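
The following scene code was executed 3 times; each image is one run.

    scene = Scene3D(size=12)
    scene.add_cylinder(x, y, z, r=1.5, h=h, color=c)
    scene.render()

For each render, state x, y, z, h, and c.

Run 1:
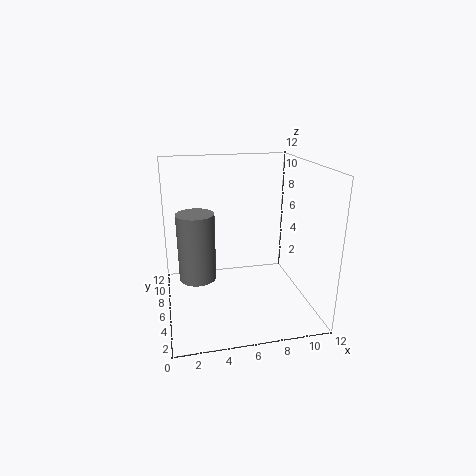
x = 2.5
y = 5.5
z = 3
h = 5.5
c = 'gray'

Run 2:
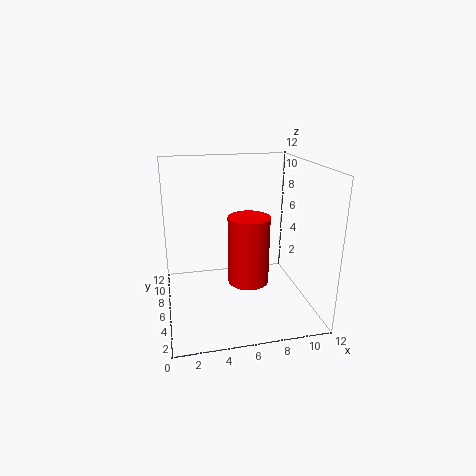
x = 6
y = 2.5
z = 4
h = 5
c = 'red'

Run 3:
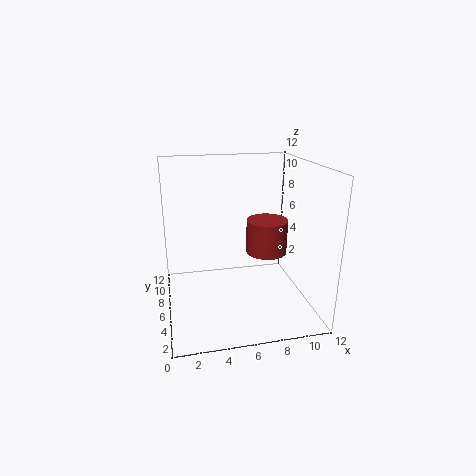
x = 7.5
y = 3
z = 6
h = 2.5
c = 'brown'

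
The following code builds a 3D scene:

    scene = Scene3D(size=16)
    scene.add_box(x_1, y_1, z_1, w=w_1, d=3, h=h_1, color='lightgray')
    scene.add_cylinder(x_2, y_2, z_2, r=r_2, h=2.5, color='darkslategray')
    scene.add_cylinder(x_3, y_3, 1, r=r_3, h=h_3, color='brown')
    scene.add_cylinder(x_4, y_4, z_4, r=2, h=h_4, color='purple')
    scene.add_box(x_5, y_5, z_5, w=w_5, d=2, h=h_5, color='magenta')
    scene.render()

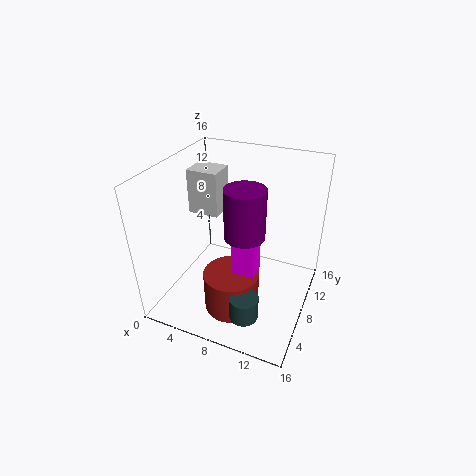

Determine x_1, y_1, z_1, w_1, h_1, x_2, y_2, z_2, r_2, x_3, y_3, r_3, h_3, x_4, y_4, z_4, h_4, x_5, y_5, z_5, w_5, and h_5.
x_1 = 2
y_1 = 8
z_1 = 10
w_1 = 3.5
h_1 = 5
x_2 = 11
y_2 = 2.5
z_2 = 2.5
r_2 = 1.5
x_3 = 8.5
y_3 = 5
r_3 = 3
h_3 = 4.5
x_4 = 10
y_4 = 5
z_4 = 10.5
h_4 = 5
x_5 = 8.5
y_5 = 5
z_5 = 4
w_5 = 2.5
h_5 = 7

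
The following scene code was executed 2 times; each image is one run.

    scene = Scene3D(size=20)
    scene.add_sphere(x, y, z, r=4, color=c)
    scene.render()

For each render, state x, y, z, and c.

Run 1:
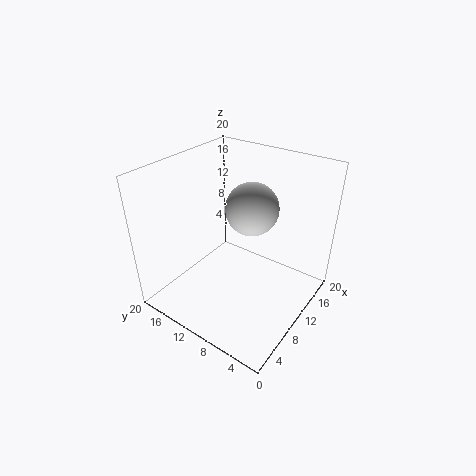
x = 15; y = 11; z = 12; c = 'lightgray'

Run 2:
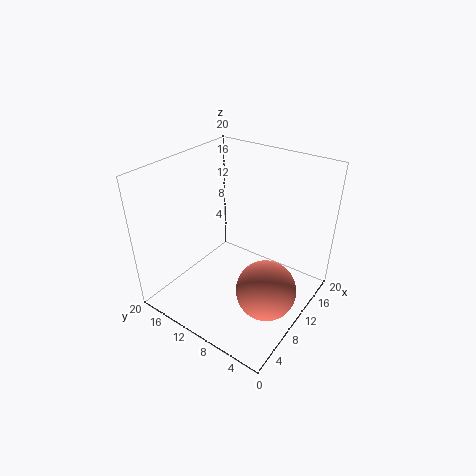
x = 8; y = 4; z = 5; c = 'salmon'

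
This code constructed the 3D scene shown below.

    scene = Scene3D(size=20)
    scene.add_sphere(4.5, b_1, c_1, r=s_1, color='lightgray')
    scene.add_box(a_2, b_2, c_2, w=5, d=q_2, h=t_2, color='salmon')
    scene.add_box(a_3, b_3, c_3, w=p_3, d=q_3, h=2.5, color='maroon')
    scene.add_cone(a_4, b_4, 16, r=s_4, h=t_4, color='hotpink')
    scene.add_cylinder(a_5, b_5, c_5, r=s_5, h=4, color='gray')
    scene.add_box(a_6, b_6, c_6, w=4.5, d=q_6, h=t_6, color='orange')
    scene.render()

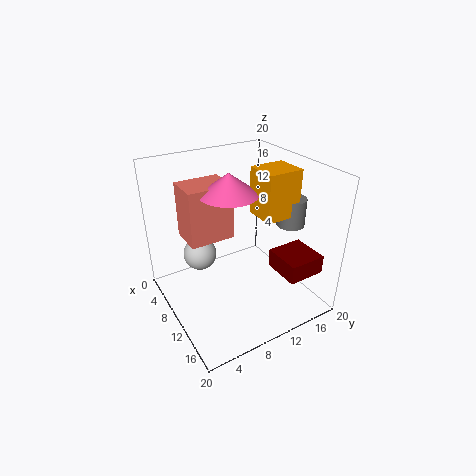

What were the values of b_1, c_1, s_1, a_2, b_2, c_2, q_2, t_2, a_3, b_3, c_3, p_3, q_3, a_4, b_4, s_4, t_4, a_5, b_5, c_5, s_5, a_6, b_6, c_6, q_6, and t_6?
b_1 = 6.5, c_1 = 5.5, s_1 = 2.5, a_2 = 3, b_2 = 4, c_2 = 9, q_2 = 6.5, t_2 = 8, a_3 = 14, b_3 = 12.5, c_3 = 7, p_3 = 5, q_3 = 5, a_4 = 8.5, b_4 = 9.5, s_4 = 4, t_4 = 3, a_5 = 12, b_5 = 17.5, c_5 = 11, s_5 = 2, a_6 = 9, b_6 = 12.5, c_6 = 13, q_6 = 5, t_6 = 6.5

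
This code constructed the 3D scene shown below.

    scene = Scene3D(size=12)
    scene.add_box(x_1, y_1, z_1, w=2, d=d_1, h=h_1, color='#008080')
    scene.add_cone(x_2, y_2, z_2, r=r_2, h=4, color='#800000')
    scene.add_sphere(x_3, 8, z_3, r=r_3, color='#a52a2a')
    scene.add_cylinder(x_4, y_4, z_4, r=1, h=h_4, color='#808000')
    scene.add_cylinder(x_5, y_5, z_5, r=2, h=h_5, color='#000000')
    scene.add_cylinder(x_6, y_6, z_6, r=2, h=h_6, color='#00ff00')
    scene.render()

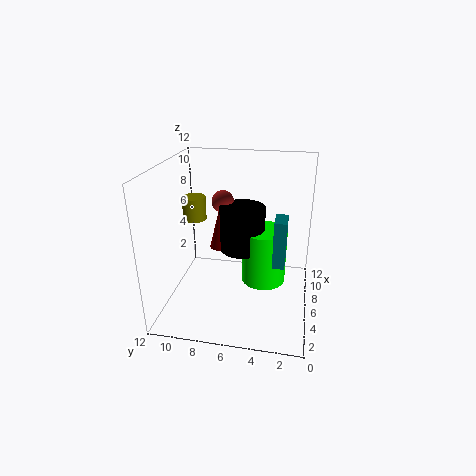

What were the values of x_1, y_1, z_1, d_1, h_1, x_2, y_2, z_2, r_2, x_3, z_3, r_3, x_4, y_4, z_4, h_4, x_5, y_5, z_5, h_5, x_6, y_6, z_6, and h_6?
x_1 = 5
y_1 = 2
z_1 = 4
d_1 = 1
h_1 = 4
x_2 = 8
y_2 = 8
z_2 = 4
r_2 = 1
x_3 = 9
z_3 = 8
r_3 = 1
x_4 = 7
y_4 = 10
z_4 = 7
h_4 = 2
x_5 = 8
y_5 = 6
z_5 = 4
h_5 = 4
x_6 = 8
y_6 = 4
z_6 = 1
h_6 = 5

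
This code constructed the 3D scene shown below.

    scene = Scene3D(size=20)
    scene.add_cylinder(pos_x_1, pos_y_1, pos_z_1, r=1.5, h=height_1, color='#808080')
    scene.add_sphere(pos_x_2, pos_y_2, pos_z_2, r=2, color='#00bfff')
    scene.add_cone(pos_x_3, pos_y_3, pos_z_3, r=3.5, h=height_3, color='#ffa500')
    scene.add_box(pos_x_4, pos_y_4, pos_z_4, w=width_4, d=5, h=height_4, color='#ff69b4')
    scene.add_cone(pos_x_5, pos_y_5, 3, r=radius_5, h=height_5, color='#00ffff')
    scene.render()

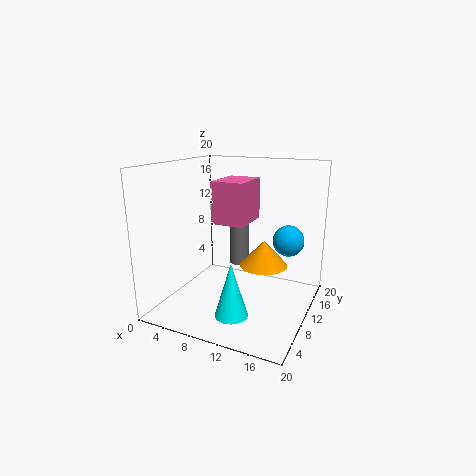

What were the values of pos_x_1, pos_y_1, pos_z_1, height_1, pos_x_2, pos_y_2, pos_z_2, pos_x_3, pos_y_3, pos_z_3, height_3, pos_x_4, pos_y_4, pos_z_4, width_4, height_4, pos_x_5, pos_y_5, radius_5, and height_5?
pos_x_1 = 8; pos_y_1 = 14.75; pos_z_1 = 4.25; height_1 = 7; pos_x_2 = 17.25; pos_y_2 = 9.75; pos_z_2 = 10.75; pos_x_3 = 12.75; pos_y_3 = 13; pos_z_3 = 5.25; height_3 = 3.75; pos_x_4 = 10.5; pos_y_4 = 2; pos_z_4 = 14.25; width_4 = 3.75; height_4 = 4.75; pos_x_5 = 12.75; pos_y_5 = 2.25; radius_5 = 2; height_5 = 6.75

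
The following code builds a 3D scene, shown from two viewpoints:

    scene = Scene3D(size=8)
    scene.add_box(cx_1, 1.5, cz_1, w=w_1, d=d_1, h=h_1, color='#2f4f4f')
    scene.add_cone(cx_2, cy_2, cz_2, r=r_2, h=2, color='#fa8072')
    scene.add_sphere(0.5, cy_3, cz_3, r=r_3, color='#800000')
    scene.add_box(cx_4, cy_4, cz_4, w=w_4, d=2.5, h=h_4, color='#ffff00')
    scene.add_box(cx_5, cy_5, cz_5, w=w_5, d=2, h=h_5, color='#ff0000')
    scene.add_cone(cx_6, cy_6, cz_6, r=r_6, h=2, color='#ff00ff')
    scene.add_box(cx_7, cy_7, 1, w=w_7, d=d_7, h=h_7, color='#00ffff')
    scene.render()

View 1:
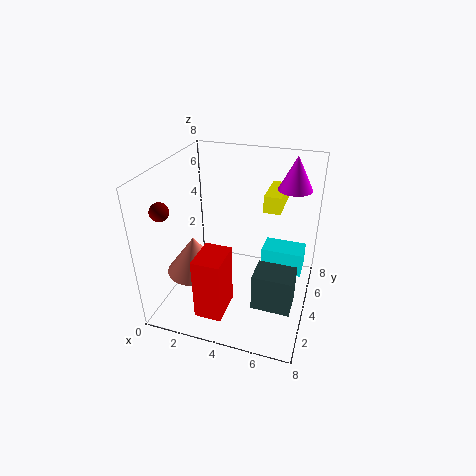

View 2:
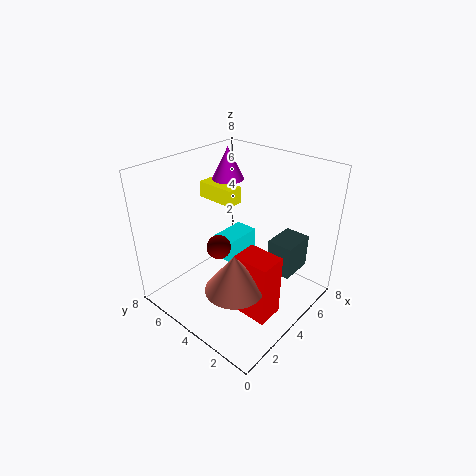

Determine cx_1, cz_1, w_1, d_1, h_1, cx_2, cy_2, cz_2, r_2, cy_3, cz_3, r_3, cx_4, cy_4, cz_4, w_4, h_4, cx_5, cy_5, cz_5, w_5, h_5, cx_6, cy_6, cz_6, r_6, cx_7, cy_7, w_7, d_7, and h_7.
cx_1 = 5.5, cz_1 = 1.5, w_1 = 2, d_1 = 1.5, h_1 = 2, cx_2 = 2, cy_2 = 2.5, cz_2 = 2.5, r_2 = 1.5, cy_3 = 2, cz_3 = 6, r_3 = 0.5, cx_4 = 5, cy_4 = 5.5, cz_4 = 5, w_4 = 1, h_4 = 1, cx_5 = 2.5, cy_5 = 1, cz_5 = 0.5, w_5 = 1.5, h_5 = 3.5, cx_6 = 6.5, cy_6 = 7, cz_6 = 6, r_6 = 1, cx_7 = 5, cy_7 = 5.5, w_7 = 2.5, d_7 = 1.5, h_7 = 1.5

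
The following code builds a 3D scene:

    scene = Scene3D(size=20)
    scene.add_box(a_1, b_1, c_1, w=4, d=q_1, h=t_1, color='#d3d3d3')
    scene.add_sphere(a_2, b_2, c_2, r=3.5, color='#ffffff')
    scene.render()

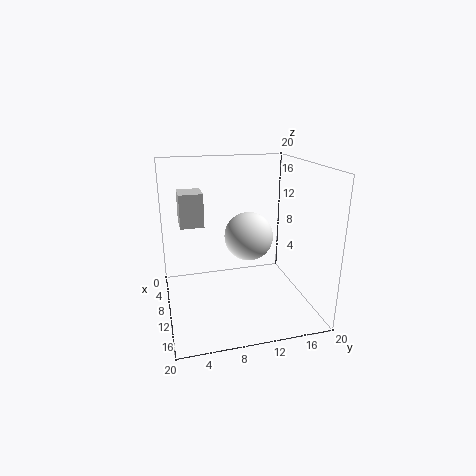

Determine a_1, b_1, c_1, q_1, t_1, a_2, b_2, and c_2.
a_1 = 2; b_1 = 2.5; c_1 = 10.5; q_1 = 3.5; t_1 = 5; a_2 = 8.5; b_2 = 12; c_2 = 9.5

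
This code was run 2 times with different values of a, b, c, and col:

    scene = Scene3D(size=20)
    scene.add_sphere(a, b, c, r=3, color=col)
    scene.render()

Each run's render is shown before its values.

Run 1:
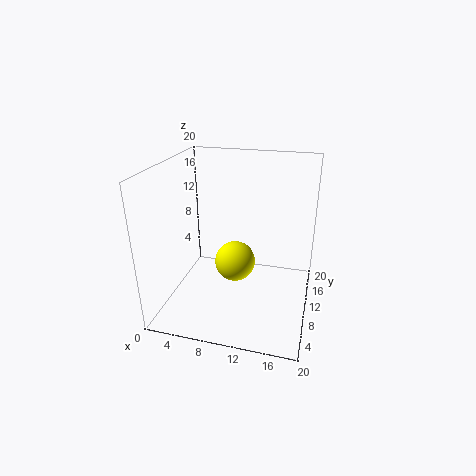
a = 9
b = 12
c = 5
col = 'yellow'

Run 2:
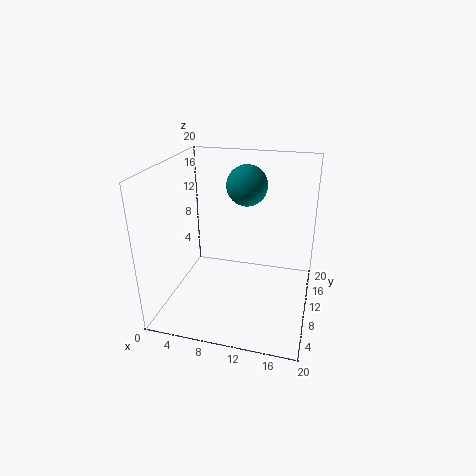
a = 10
b = 15
c = 16
col = 'teal'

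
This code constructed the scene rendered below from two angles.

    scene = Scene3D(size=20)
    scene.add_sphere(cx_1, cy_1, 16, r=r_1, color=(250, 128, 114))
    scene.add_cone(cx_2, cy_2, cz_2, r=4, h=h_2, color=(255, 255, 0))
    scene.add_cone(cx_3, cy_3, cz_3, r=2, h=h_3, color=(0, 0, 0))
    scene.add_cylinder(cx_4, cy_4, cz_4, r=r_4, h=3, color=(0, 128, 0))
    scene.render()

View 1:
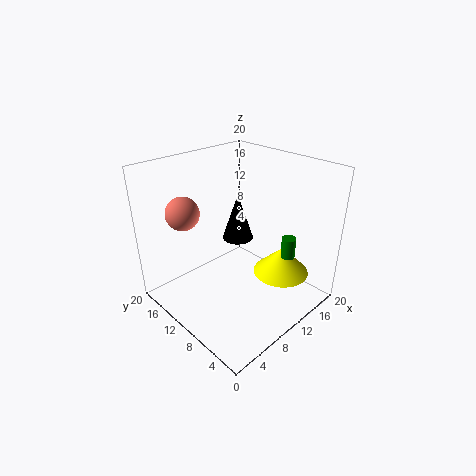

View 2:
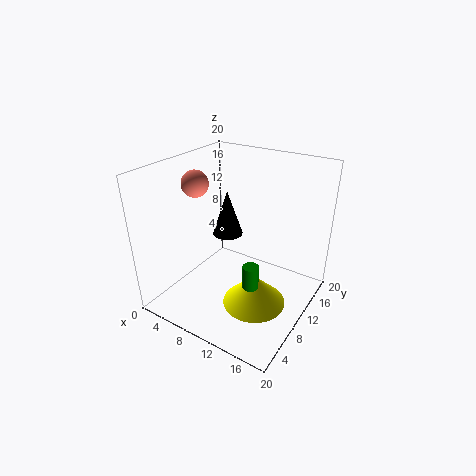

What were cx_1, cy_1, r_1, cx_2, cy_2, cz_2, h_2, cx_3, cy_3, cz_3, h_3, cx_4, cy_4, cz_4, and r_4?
cx_1 = 2; cy_1 = 11; r_1 = 2; cx_2 = 15; cy_2 = 6; cz_2 = 4; h_2 = 4; cx_3 = 9; cy_3 = 9; cz_3 = 11; h_3 = 6; cx_4 = 15; cy_4 = 5; cz_4 = 7; r_4 = 1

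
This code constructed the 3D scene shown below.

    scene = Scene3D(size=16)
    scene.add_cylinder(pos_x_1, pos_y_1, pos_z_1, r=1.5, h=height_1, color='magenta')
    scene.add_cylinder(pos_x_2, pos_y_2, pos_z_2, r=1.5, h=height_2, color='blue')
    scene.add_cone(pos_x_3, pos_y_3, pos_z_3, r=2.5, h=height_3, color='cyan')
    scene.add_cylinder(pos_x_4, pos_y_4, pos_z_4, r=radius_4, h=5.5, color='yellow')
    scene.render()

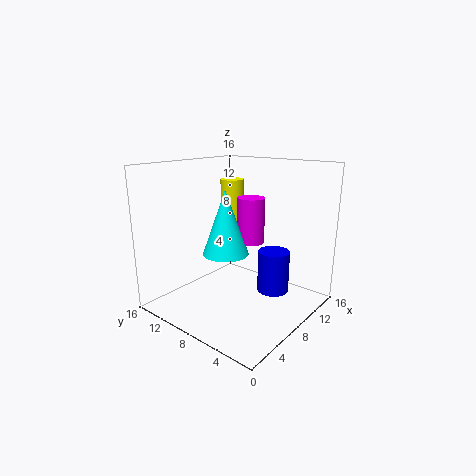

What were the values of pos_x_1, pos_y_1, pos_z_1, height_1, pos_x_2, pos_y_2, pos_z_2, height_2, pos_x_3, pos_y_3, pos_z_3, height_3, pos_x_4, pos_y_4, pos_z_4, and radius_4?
pos_x_1 = 9, pos_y_1 = 7, pos_z_1 = 7.5, height_1 = 5, pos_x_2 = 6, pos_y_2 = 2, pos_z_2 = 4.5, height_2 = 4, pos_x_3 = 6.5, pos_y_3 = 8.5, pos_z_3 = 6.5, height_3 = 7, pos_x_4 = 13, pos_y_4 = 13, pos_z_4 = 8, radius_4 = 1.5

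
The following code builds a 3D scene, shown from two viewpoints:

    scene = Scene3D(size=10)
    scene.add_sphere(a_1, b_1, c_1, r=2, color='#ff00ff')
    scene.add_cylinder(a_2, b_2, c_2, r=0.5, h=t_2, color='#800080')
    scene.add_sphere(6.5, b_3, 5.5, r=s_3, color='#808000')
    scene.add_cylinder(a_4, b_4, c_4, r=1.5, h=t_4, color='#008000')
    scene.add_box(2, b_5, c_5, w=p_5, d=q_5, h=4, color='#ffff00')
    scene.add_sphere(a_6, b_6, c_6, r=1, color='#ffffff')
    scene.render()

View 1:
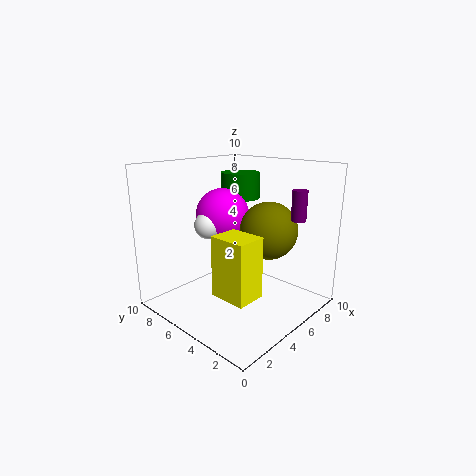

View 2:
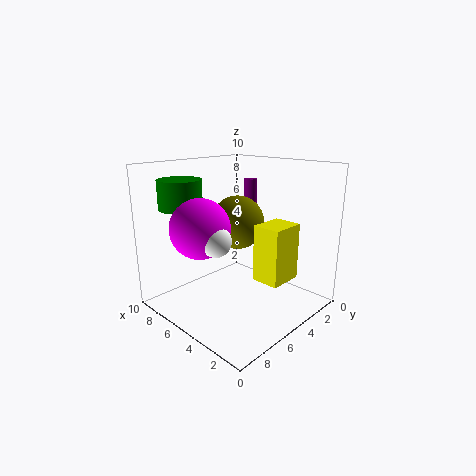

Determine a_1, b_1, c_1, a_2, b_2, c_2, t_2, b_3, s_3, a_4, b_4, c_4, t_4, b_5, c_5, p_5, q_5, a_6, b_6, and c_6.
a_1 = 6, b_1 = 7.5, c_1 = 6, a_2 = 7, b_2 = 1.5, c_2 = 6.5, t_2 = 2, b_3 = 3.5, s_3 = 2, a_4 = 8, b_4 = 7.5, c_4 = 7, t_4 = 2, b_5 = 2, c_5 = 2, p_5 = 2, q_5 = 2.5, a_6 = 4.5, b_6 = 7.5, c_6 = 5.5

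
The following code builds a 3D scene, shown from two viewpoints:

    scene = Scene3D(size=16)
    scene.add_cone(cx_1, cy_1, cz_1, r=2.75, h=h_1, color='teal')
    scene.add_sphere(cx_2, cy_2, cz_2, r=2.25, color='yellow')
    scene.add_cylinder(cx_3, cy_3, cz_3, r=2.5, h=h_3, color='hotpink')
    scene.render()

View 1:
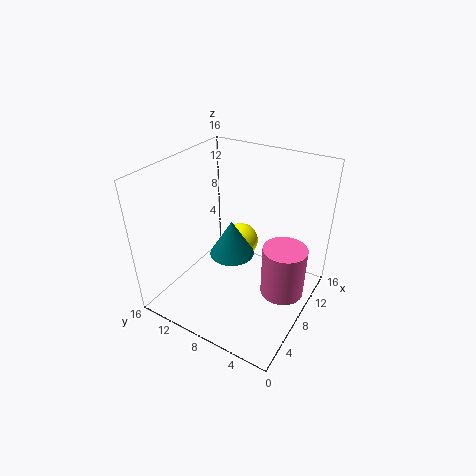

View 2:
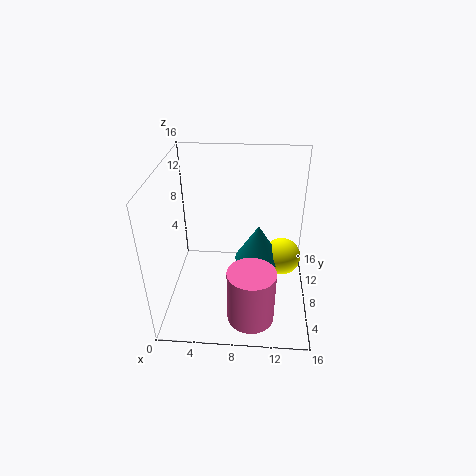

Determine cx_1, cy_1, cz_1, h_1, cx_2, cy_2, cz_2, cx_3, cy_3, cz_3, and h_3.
cx_1 = 10.25, cy_1 = 10.25, cz_1 = 3.75, h_1 = 4.5, cx_2 = 13.25, cy_2 = 10.75, cz_2 = 3.75, cx_3 = 9.75, cy_3 = 3, cz_3 = 1.25, h_3 = 6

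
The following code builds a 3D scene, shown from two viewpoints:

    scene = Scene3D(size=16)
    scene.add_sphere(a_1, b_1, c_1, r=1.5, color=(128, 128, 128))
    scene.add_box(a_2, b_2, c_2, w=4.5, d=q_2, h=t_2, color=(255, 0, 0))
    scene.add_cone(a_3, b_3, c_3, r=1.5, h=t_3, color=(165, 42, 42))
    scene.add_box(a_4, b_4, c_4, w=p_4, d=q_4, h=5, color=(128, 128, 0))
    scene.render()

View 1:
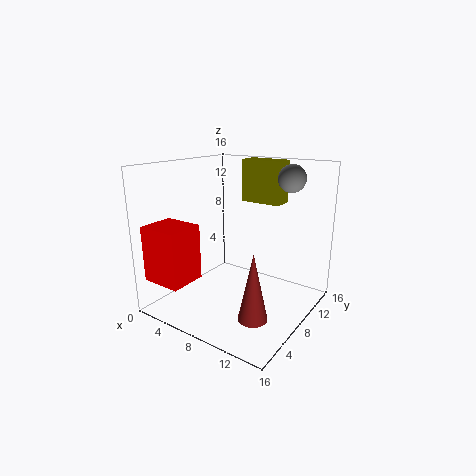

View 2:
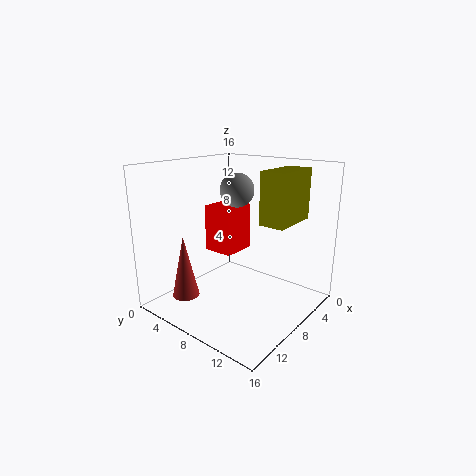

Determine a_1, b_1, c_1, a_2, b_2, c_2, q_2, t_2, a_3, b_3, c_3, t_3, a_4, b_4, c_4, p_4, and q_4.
a_1 = 12.5; b_1 = 11.5; c_1 = 14.5; a_2 = 1; b_2 = 0.5; c_2 = 4; q_2 = 4; t_2 = 6; a_3 = 12.5; b_3 = 4; c_3 = 1.5; t_3 = 7; a_4 = 5.5; b_4 = 12.5; c_4 = 11; p_4 = 5; q_4 = 2.5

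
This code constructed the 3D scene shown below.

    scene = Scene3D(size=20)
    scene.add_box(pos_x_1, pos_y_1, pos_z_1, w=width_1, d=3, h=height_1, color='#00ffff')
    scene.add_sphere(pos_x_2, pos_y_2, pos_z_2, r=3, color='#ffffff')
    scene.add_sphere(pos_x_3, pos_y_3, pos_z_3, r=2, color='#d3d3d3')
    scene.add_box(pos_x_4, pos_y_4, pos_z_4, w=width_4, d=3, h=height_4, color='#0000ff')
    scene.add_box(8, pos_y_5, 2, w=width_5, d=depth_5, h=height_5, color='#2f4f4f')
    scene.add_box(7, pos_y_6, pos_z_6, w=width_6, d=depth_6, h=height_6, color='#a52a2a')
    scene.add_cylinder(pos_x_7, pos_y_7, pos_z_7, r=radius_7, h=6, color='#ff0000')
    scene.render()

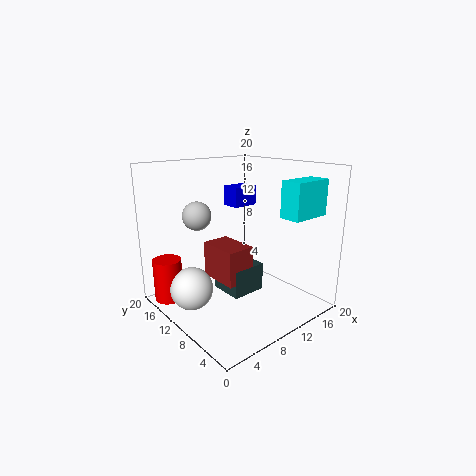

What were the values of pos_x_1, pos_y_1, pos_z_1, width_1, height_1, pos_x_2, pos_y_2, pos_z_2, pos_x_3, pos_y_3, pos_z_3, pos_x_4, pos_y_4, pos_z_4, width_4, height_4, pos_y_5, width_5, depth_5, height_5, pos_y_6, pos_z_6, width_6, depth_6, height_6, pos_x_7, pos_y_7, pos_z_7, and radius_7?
pos_x_1 = 14
pos_y_1 = 3
pos_z_1 = 13
width_1 = 6
height_1 = 5
pos_x_2 = 4
pos_y_2 = 13
pos_z_2 = 3
pos_x_3 = 6
pos_y_3 = 14
pos_z_3 = 13
pos_x_4 = 13
pos_y_4 = 14
pos_z_4 = 13
width_4 = 4
height_4 = 3
pos_y_5 = 8
width_5 = 5
depth_5 = 5
height_5 = 4
pos_y_6 = 8
pos_z_6 = 4
width_6 = 4
depth_6 = 6
height_6 = 5
pos_x_7 = 2
pos_y_7 = 16
pos_z_7 = 1
radius_7 = 2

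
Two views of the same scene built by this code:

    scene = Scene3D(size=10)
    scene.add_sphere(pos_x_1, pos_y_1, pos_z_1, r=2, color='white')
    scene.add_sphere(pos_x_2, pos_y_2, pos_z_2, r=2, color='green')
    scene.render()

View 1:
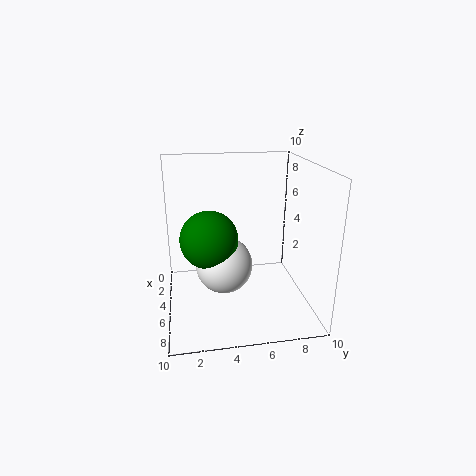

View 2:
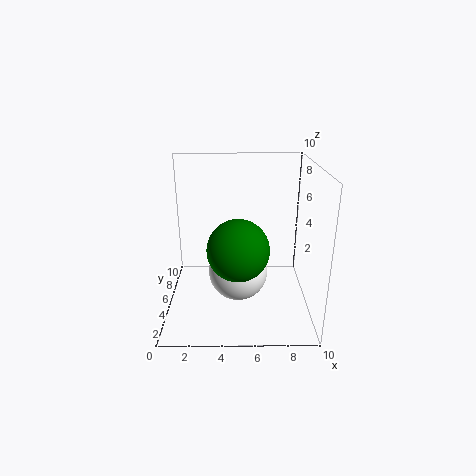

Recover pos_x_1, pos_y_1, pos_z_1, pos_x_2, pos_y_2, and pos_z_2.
pos_x_1 = 5
pos_y_1 = 4
pos_z_1 = 3
pos_x_2 = 5
pos_y_2 = 3
pos_z_2 = 5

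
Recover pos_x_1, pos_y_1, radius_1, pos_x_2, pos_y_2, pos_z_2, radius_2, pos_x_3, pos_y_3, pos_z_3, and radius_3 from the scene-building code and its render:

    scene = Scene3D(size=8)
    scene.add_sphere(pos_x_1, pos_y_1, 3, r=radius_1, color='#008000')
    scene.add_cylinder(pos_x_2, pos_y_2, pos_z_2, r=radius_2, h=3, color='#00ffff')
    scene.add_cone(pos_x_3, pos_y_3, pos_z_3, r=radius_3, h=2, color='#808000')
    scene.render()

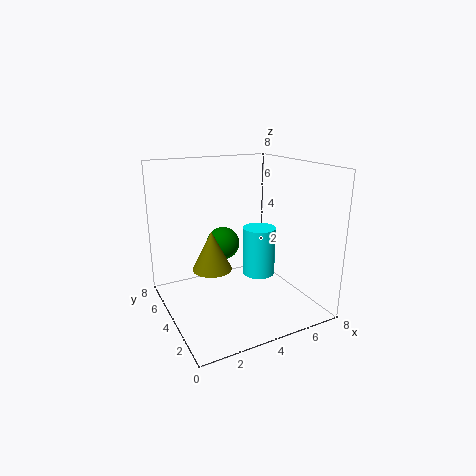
pos_x_1 = 4, pos_y_1 = 6, radius_1 = 1, pos_x_2 = 6, pos_y_2 = 5, pos_z_2 = 1, radius_2 = 1, pos_x_3 = 2, pos_y_3 = 3, pos_z_3 = 3, radius_3 = 1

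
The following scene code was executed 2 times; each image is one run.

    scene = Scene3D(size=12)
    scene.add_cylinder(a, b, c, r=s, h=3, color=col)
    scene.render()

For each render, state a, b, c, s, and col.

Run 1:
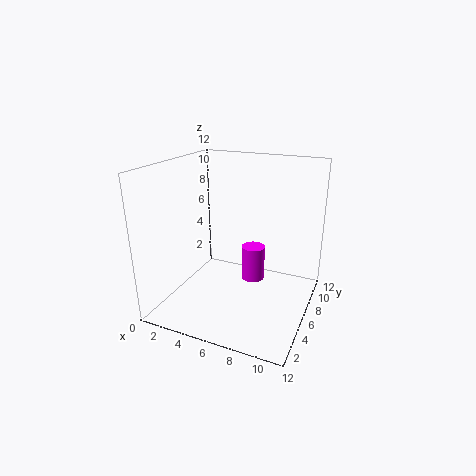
a = 7, b = 7, c = 2, s = 1, col = 'magenta'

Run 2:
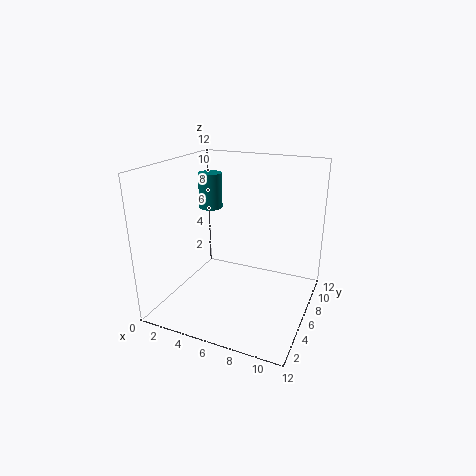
a = 3, b = 7, c = 8, s = 1, col = 'teal'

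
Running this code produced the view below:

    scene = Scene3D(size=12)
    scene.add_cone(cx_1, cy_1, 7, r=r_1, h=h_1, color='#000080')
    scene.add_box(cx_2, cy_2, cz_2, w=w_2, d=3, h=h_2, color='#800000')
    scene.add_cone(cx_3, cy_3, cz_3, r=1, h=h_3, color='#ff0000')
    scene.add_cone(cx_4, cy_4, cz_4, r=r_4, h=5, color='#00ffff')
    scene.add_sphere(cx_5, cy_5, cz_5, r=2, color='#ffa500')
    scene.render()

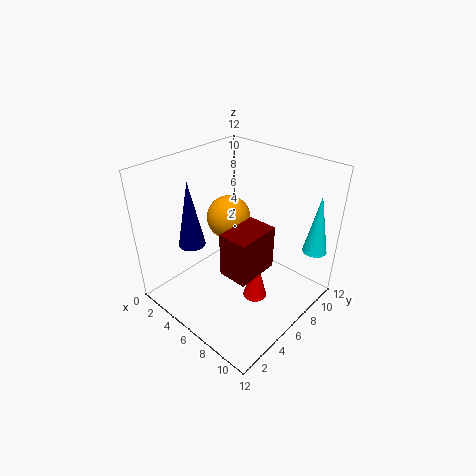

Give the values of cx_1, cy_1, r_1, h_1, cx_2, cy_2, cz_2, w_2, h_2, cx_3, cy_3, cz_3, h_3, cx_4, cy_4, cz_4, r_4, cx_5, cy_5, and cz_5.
cx_1 = 5
cy_1 = 2
r_1 = 1
h_1 = 5
cx_2 = 9
cy_2 = 1
cz_2 = 7
w_2 = 2
h_2 = 3
cx_3 = 8
cy_3 = 6
cz_3 = 1
h_3 = 4
cx_4 = 11
cy_4 = 10
cz_4 = 5
r_4 = 1
cx_5 = 3
cy_5 = 8
cz_5 = 6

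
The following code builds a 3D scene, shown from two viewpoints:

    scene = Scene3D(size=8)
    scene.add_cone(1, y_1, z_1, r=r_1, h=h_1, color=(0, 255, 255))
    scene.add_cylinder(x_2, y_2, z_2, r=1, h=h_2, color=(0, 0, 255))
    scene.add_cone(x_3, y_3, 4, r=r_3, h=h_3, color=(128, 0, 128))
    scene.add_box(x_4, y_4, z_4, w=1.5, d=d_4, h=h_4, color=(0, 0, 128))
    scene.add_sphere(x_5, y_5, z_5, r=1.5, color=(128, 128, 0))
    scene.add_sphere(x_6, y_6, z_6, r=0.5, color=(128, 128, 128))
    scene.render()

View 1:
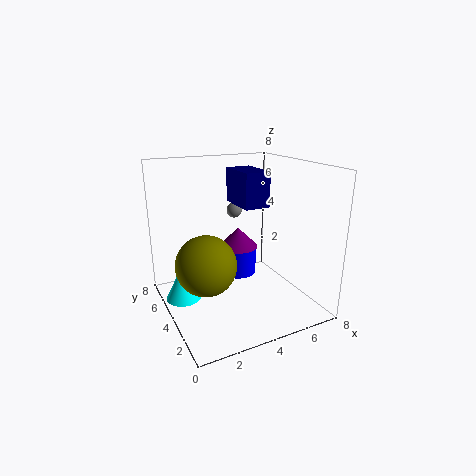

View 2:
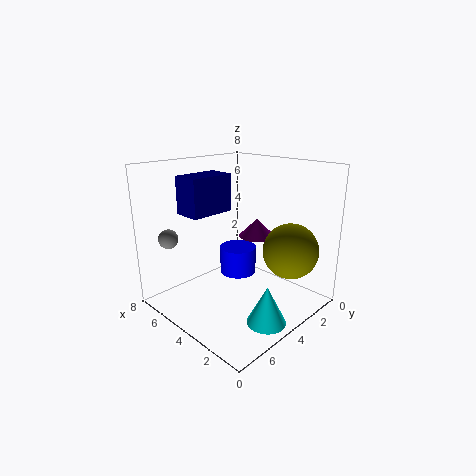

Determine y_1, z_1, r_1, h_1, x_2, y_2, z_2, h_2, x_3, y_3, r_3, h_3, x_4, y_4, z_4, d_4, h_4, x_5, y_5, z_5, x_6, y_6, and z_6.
y_1 = 5, z_1 = 0.5, r_1 = 1, h_1 = 2, x_2 = 4, y_2 = 4, z_2 = 2, h_2 = 1.5, x_3 = 3.5, y_3 = 3, r_3 = 1, h_3 = 1, x_4 = 4.5, y_4 = 4, z_4 = 5.5, d_4 = 2.5, h_4 = 2, x_5 = 1.5, y_5 = 2.5, z_5 = 3.5, x_6 = 5.5, y_6 = 7.5, z_6 = 4.5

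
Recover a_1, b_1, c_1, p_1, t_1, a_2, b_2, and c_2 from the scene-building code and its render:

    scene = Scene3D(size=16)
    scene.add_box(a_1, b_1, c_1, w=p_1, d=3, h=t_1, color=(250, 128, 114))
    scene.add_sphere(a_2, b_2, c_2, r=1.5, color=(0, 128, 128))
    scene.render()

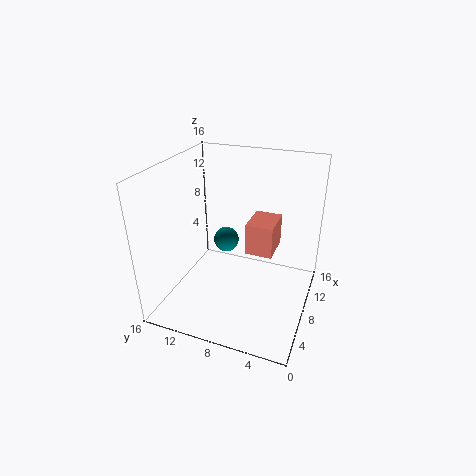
a_1 = 7.5, b_1 = 4, c_1 = 6.5, p_1 = 4, t_1 = 3.5, a_2 = 10.5, b_2 = 10.5, c_2 = 6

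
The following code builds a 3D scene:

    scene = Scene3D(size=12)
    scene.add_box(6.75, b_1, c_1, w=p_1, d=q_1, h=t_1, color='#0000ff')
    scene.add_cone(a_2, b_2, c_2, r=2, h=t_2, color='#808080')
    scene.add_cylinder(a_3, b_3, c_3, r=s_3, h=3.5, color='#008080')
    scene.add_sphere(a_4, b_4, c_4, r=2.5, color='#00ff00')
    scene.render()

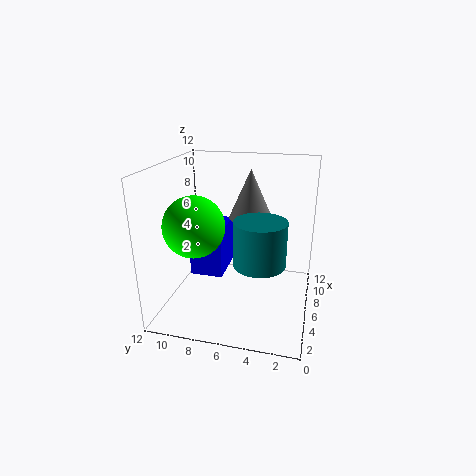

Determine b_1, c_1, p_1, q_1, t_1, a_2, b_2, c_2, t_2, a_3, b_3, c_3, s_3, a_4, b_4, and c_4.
b_1 = 7.75, c_1 = 1.5, p_1 = 4, q_1 = 3, t_1 = 4.5, a_2 = 9.75, b_2 = 5.75, c_2 = 6.5, t_2 = 4.5, a_3 = 3.75, b_3 = 3.75, c_3 = 5, s_3 = 2, a_4 = 4.5, b_4 = 9.25, c_4 = 7.25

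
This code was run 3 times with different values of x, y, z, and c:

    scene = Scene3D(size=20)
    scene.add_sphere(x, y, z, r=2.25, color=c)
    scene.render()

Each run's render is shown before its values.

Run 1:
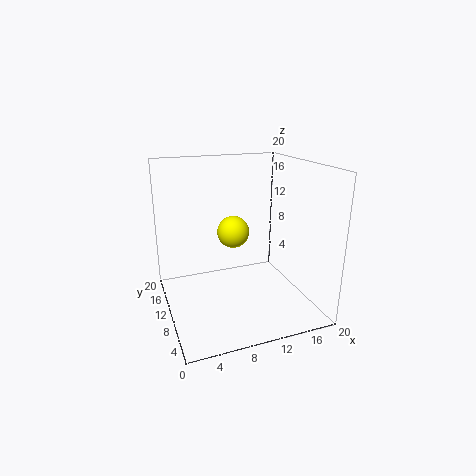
x = 9.75, y = 11.25, z = 10.5, c = 'yellow'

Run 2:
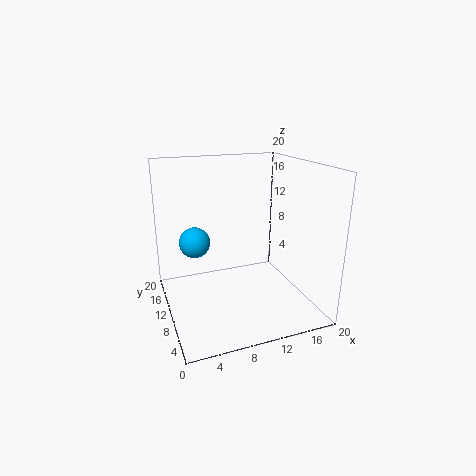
x = 4.75, y = 14, z = 8.5, c = 'deepskyblue'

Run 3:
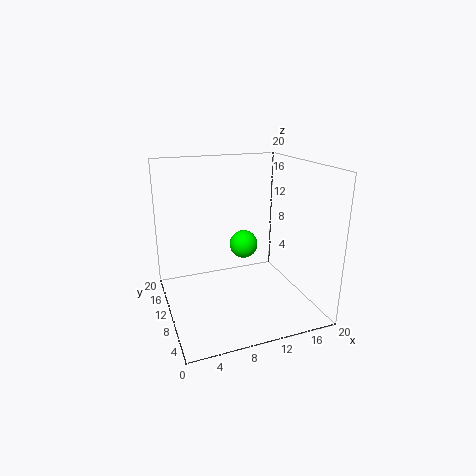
x = 13.25, y = 16, z = 6.25, c = 'lime'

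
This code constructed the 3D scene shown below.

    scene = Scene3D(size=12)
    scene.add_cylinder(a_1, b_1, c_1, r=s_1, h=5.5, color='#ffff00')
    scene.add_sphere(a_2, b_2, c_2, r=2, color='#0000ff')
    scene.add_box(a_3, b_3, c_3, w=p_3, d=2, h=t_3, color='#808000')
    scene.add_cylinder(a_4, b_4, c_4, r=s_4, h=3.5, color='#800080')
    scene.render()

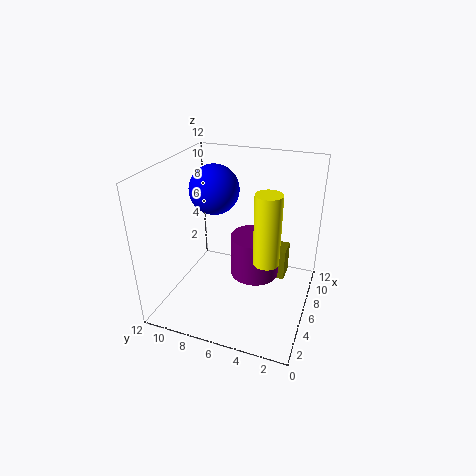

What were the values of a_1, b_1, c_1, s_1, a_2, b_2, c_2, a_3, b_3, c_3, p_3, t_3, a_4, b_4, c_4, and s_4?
a_1 = 4, b_1 = 3, c_1 = 5.5, s_1 = 1, a_2 = 6, b_2 = 8, c_2 = 10, a_3 = 9, b_3 = 2.5, c_3 = 0.5, p_3 = 2, t_3 = 3, a_4 = 6, b_4 = 4.5, c_4 = 3, s_4 = 2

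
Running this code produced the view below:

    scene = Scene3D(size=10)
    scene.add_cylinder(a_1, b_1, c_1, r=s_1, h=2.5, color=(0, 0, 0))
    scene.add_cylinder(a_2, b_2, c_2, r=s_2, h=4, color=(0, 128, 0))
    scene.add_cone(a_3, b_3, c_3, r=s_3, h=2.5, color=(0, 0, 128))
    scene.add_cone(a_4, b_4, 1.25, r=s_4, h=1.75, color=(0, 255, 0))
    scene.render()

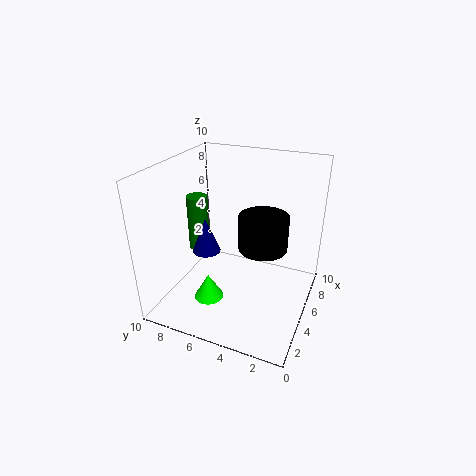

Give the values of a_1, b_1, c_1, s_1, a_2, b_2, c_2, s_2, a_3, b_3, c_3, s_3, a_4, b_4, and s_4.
a_1 = 6
b_1 = 3.5
c_1 = 4
s_1 = 1.75
a_2 = 5.25
b_2 = 8.25
c_2 = 3.5
s_2 = 0.75
a_3 = 4.5
b_3 = 7.25
c_3 = 3.75
s_3 = 1
a_4 = 2.75
b_4 = 6.25
s_4 = 1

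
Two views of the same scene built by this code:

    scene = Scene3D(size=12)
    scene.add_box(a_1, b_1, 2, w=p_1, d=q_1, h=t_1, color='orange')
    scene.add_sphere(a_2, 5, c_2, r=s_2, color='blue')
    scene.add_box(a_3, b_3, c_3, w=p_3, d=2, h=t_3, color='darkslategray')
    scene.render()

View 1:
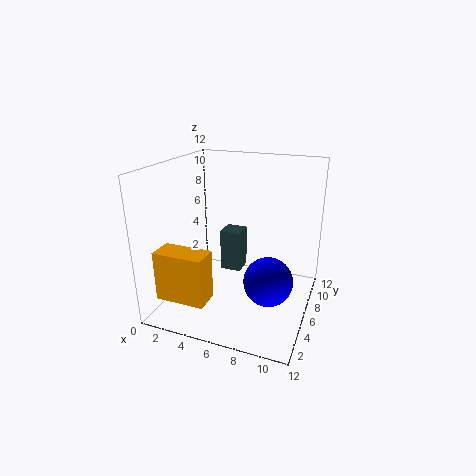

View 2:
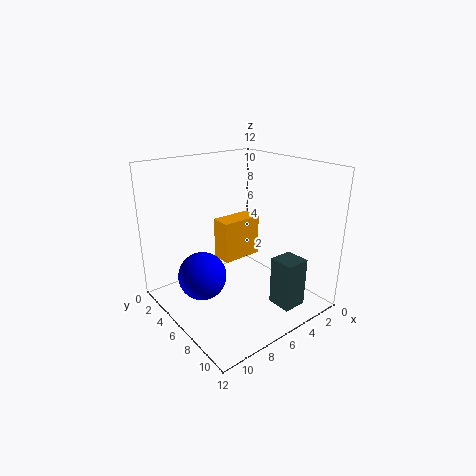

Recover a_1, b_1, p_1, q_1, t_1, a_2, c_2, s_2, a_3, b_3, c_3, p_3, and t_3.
a_1 = 1
b_1 = 1
p_1 = 4
q_1 = 2
t_1 = 4
a_2 = 9
c_2 = 3
s_2 = 2
a_3 = 3
b_3 = 9
c_3 = 1
p_3 = 2
t_3 = 4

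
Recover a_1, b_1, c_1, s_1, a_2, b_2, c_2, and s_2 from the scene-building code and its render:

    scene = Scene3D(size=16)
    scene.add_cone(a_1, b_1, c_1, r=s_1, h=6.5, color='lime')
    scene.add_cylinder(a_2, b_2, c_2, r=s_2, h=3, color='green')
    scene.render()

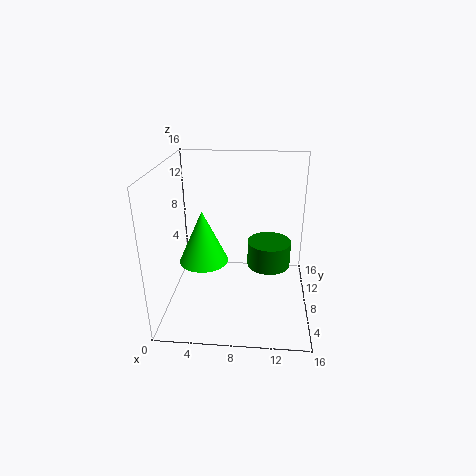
a_1 = 3.5, b_1 = 10.5, c_1 = 3.5, s_1 = 3, a_2 = 11.5, b_2 = 9.5, c_2 = 4, s_2 = 2.5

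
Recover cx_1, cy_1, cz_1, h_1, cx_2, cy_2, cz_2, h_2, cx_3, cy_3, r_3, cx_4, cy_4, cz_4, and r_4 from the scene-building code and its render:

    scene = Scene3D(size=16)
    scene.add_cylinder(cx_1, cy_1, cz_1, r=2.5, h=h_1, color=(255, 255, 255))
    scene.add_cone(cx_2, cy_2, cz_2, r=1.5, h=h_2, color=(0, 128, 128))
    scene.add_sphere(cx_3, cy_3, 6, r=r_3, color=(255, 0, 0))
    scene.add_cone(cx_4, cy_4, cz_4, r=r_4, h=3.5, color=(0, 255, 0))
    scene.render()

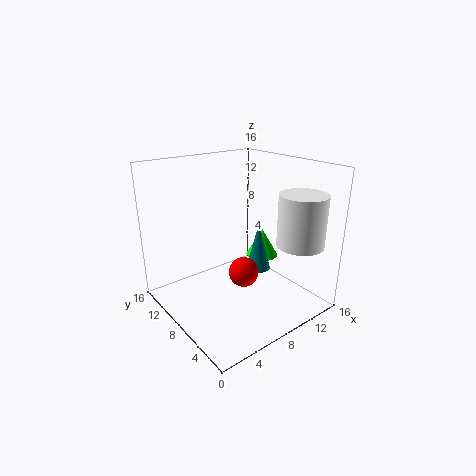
cx_1 = 12
cy_1 = 2.5
cz_1 = 8
h_1 = 5.5
cx_2 = 12
cy_2 = 9
cz_2 = 2.5
h_2 = 6
cx_3 = 6
cy_3 = 4.5
r_3 = 1.5
cx_4 = 13.5
cy_4 = 10
cz_4 = 3.5
r_4 = 2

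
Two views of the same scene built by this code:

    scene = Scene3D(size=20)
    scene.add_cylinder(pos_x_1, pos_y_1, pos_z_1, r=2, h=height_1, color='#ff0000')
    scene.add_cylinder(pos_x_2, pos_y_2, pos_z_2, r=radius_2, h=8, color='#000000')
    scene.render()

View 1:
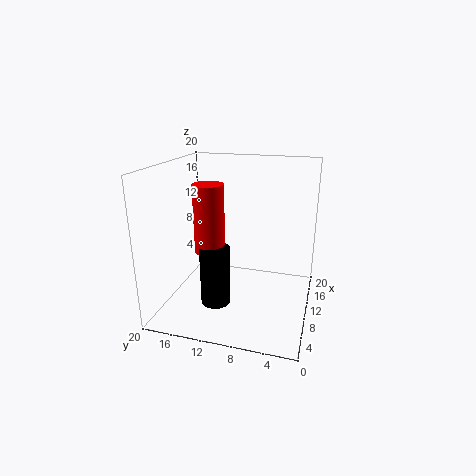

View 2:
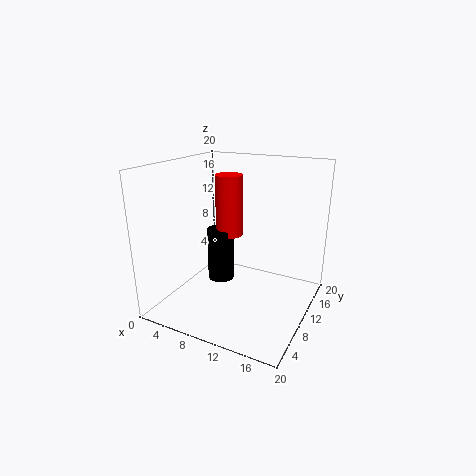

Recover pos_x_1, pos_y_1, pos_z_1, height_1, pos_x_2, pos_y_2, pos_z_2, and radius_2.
pos_x_1 = 7; pos_y_1 = 13; pos_z_1 = 9; height_1 = 9; pos_x_2 = 6; pos_y_2 = 12; pos_z_2 = 2; radius_2 = 2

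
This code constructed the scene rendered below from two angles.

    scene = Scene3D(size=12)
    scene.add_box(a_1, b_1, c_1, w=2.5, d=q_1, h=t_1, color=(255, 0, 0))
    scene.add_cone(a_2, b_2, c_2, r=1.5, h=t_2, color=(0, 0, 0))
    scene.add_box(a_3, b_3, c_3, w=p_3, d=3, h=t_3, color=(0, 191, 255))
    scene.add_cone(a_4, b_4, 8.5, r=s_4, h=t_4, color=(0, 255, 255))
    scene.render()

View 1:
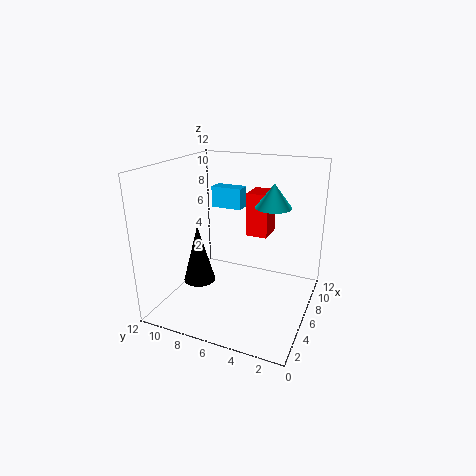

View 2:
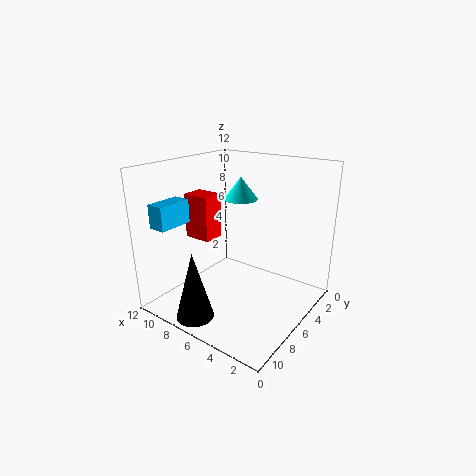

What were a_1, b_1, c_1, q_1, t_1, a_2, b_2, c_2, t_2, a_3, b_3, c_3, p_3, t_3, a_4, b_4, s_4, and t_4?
a_1 = 9
b_1 = 4.5
c_1 = 5
q_1 = 2
t_1 = 4
a_2 = 7
b_2 = 10.5
c_2 = 0.5
t_2 = 5.5
a_3 = 10
b_3 = 7.5
c_3 = 7
p_3 = 1.5
t_3 = 2
a_4 = 7.5
b_4 = 3.5
s_4 = 1.5
t_4 = 2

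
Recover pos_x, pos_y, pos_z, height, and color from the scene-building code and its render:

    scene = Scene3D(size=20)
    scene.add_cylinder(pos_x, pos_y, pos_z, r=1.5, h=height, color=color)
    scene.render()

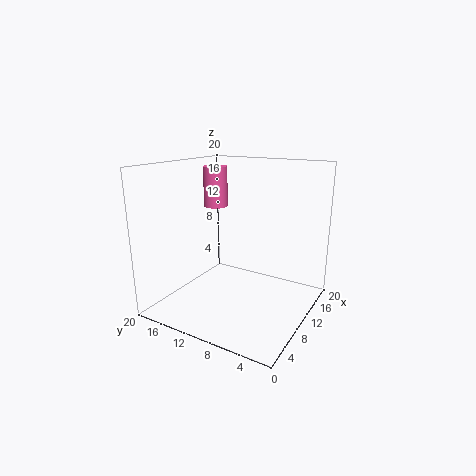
pos_x = 7
pos_y = 11.5
pos_z = 15
height = 5
color = 'hotpink'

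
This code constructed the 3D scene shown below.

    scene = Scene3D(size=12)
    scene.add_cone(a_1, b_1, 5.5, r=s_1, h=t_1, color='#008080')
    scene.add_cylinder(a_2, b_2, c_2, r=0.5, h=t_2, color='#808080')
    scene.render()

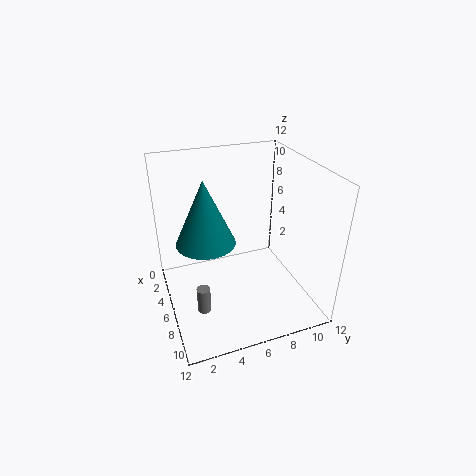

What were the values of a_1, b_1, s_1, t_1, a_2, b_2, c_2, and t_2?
a_1 = 5
b_1 = 3.5
s_1 = 2.5
t_1 = 5.5
a_2 = 9.5
b_2 = 2
c_2 = 2.5
t_2 = 2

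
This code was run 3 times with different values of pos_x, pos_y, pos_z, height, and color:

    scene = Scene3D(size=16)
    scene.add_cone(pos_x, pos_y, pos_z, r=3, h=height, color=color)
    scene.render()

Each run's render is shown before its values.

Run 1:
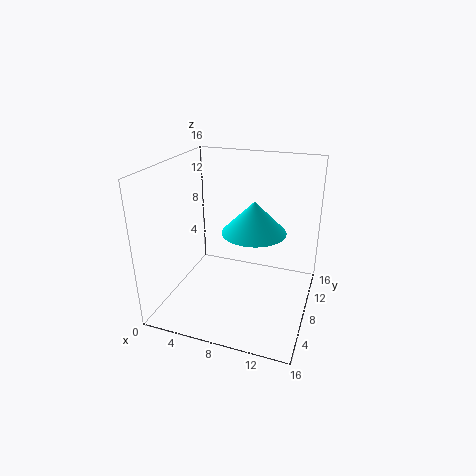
pos_x = 11; pos_y = 4; pos_z = 11; height = 3; color = 'cyan'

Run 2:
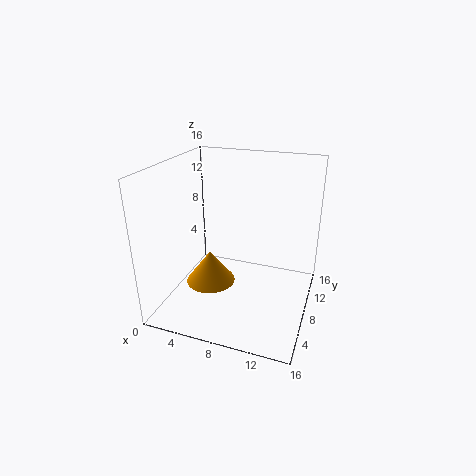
pos_x = 4; pos_y = 9; pos_z = 1; height = 4; color = 'orange'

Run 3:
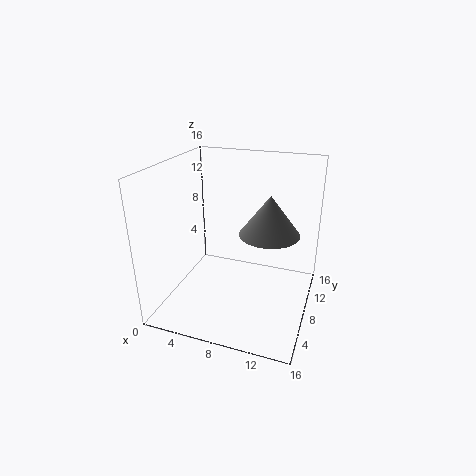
pos_x = 12; pos_y = 6; pos_z = 10; height = 4; color = 'gray'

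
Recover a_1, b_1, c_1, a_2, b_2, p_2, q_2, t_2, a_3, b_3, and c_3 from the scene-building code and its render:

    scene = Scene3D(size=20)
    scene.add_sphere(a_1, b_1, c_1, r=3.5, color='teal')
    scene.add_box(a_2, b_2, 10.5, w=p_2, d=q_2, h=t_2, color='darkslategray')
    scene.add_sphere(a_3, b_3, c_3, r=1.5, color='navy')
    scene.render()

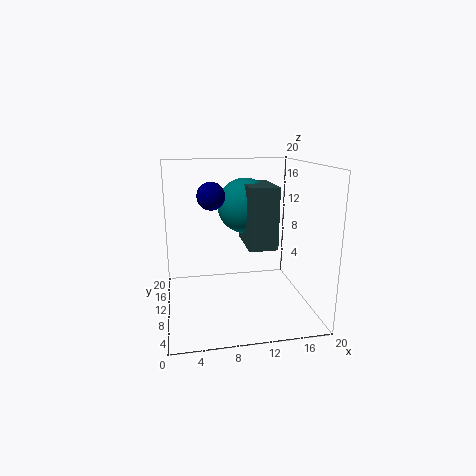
a_1 = 10.5
b_1 = 8
c_1 = 15
a_2 = 10
b_2 = 3
p_2 = 3.5
q_2 = 6
t_2 = 7.5
a_3 = 5.5
b_3 = 2
c_3 = 17.5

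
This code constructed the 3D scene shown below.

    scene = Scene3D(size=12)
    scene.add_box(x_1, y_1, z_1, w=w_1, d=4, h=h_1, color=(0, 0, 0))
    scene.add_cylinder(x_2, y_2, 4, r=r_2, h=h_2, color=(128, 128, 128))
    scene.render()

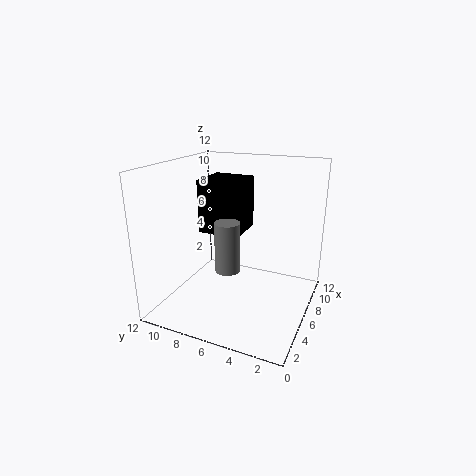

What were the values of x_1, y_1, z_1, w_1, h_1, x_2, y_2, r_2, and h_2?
x_1 = 8, y_1 = 7, z_1 = 5, w_1 = 4, h_1 = 5, x_2 = 4, y_2 = 6, r_2 = 1, h_2 = 4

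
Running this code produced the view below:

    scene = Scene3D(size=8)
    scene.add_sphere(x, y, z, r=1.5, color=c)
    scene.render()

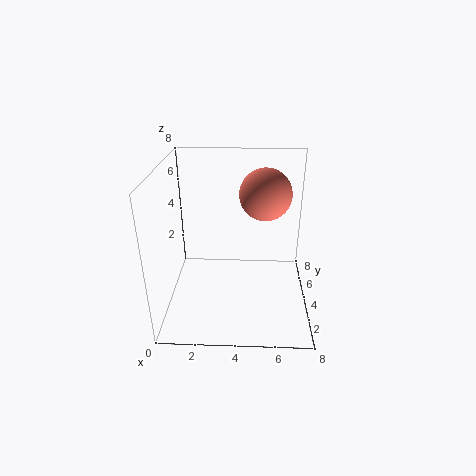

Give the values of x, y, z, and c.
x = 5.5
y = 5.5
z = 6
c = 'salmon'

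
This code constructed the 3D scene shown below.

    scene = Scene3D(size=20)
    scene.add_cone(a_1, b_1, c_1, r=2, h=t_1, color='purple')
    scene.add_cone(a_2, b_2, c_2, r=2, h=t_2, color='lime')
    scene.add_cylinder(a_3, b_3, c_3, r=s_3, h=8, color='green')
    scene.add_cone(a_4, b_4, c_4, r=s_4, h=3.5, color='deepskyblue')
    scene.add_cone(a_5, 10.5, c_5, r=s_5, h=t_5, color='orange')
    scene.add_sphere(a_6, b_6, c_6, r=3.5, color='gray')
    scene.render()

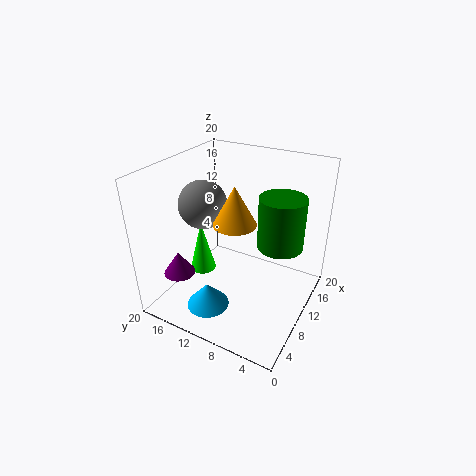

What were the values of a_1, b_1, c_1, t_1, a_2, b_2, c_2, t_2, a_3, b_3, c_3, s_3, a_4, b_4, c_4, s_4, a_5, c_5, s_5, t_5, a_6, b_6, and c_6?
a_1 = 2.5
b_1 = 14.5
c_1 = 7.5
t_1 = 3
a_2 = 11
b_2 = 17
c_2 = 2
t_2 = 8
a_3 = 16
b_3 = 6
c_3 = 6.5
s_3 = 3.5
a_4 = 5.5
b_4 = 12.5
c_4 = 0.5
s_4 = 3
a_5 = 10
c_5 = 12
s_5 = 3
t_5 = 5.5
a_6 = 10.5
b_6 = 16
c_6 = 13.5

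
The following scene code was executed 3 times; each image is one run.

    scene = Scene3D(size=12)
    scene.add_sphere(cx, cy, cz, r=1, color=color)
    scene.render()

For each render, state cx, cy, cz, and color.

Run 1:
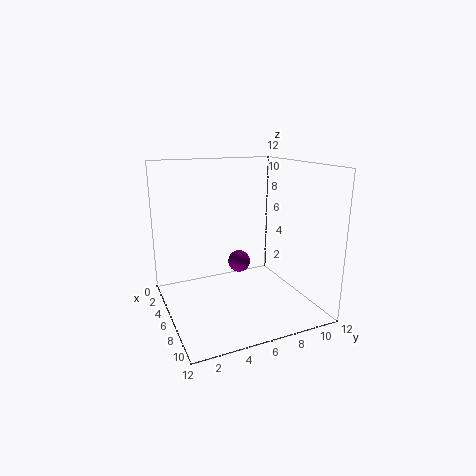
cx = 4; cy = 7; cz = 3; color = 'purple'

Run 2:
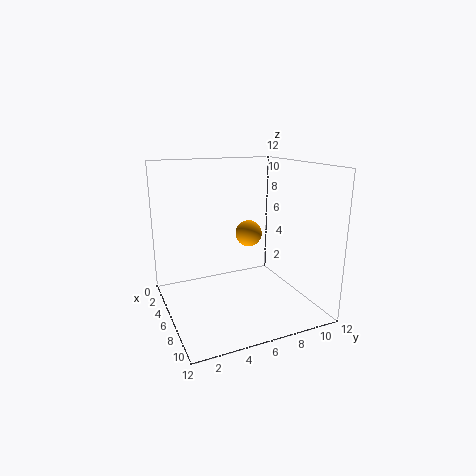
cx = 8; cy = 6; cz = 7; color = 'orange'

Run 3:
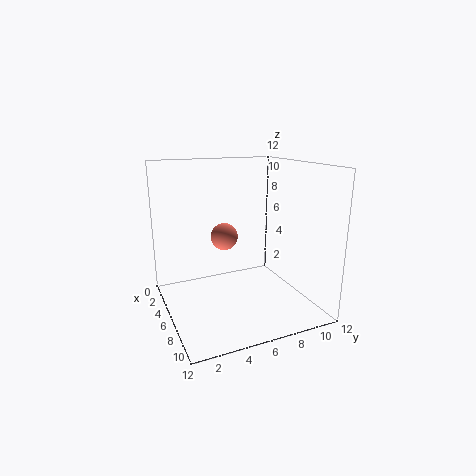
cx = 8; cy = 4; cz = 7; color = 'salmon'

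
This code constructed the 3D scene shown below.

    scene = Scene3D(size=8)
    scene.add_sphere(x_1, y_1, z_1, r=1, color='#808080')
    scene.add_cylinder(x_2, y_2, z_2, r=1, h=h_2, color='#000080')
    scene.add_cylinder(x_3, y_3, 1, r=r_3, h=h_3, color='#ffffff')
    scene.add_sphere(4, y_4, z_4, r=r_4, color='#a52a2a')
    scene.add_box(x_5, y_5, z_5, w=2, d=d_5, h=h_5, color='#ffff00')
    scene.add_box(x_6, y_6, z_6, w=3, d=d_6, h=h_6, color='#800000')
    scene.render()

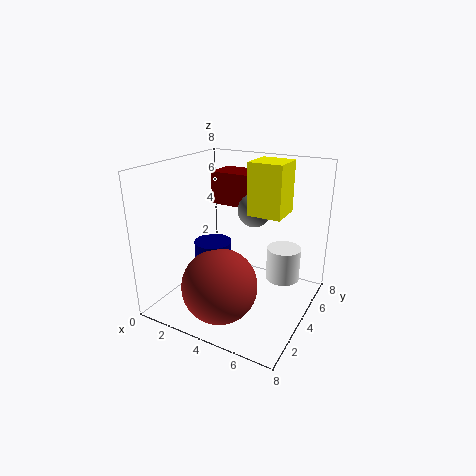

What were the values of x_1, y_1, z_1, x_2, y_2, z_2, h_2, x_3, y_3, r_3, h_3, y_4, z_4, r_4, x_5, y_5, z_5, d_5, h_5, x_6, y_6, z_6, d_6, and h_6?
x_1 = 4
y_1 = 6
z_1 = 5
x_2 = 3
y_2 = 3
z_2 = 3
h_2 = 1
x_3 = 6
y_3 = 6
r_3 = 1
h_3 = 2
y_4 = 2
z_4 = 2
r_4 = 2
x_5 = 4
y_5 = 5
z_5 = 5
d_5 = 2
h_5 = 3
x_6 = 1
y_6 = 6
z_6 = 5
d_6 = 2
h_6 = 2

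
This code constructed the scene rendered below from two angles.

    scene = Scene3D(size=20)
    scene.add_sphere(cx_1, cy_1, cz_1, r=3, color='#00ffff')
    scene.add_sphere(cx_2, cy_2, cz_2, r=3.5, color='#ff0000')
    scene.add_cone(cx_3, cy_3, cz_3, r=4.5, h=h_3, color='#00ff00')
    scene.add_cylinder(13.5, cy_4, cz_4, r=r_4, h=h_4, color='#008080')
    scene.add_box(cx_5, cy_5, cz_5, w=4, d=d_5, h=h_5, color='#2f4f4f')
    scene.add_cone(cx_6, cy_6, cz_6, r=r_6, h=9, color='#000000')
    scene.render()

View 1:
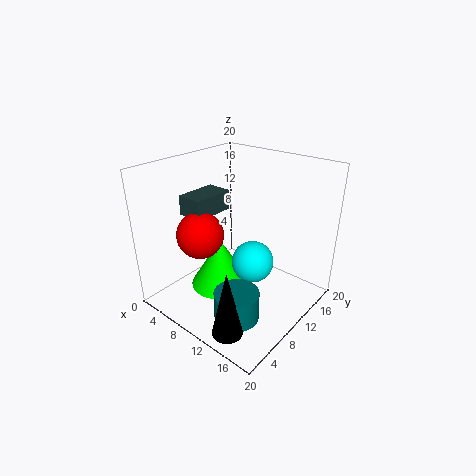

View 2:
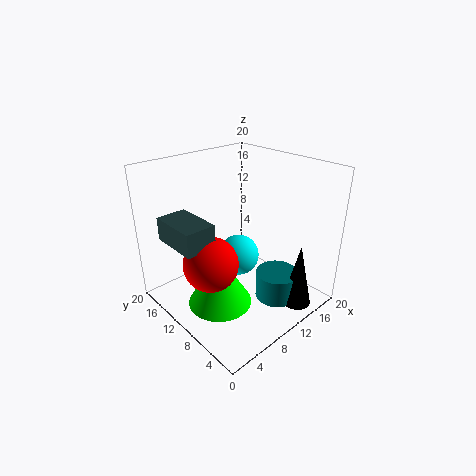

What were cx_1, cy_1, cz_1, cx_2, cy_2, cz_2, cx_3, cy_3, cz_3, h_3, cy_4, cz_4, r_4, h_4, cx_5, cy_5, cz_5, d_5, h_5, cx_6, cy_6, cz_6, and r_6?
cx_1 = 11.5, cy_1 = 11.5, cz_1 = 6, cx_2 = 4, cy_2 = 8.5, cz_2 = 9, cx_3 = 6.5, cy_3 = 10, cz_3 = 1, h_3 = 7.5, cy_4 = 5.5, cz_4 = 1, r_4 = 3, h_4 = 4, cx_5 = 0.5, cy_5 = 8, cz_5 = 11.5, d_5 = 6.5, h_5 = 3, cx_6 = 14.5, cy_6 = 2.5, cz_6 = 1, r_6 = 2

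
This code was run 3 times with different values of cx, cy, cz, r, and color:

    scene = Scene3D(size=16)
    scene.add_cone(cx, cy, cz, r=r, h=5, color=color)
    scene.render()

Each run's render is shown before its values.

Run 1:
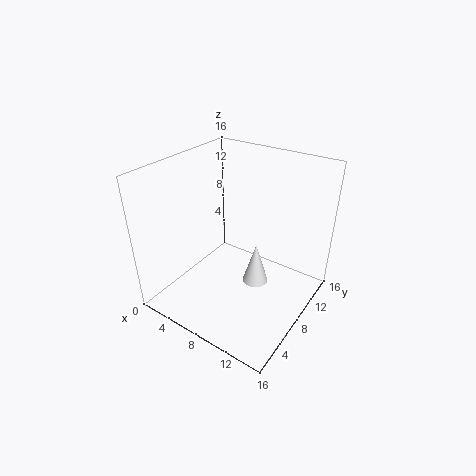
cx = 9.5
cy = 9.5
cz = 1.75
r = 1.5
color = 'white'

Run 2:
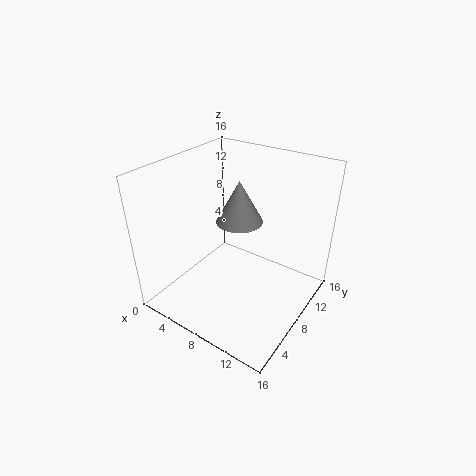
cx = 6.5
cy = 10.5
cz = 8.5
r = 2.75
color = 'gray'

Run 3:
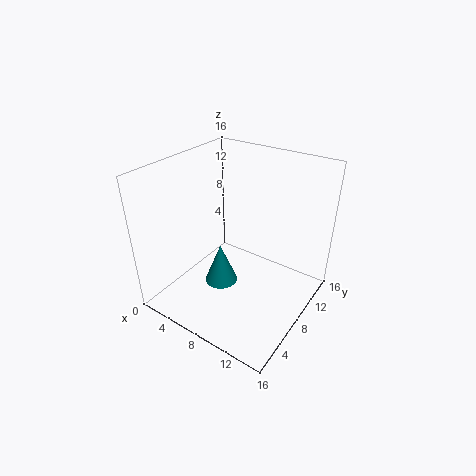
cx = 5.25
cy = 8.25
cz = 0.75
r = 2
color = 'teal'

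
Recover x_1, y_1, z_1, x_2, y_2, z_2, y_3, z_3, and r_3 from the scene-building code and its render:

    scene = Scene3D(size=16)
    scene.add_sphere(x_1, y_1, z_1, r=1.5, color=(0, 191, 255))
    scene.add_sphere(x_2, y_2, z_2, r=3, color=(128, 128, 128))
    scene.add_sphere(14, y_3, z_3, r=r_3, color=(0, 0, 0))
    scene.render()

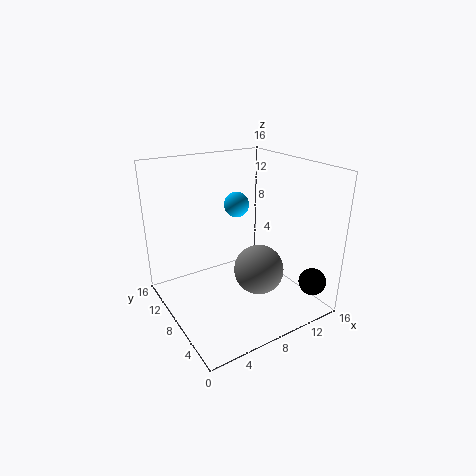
x_1 = 10, y_1 = 11.5, z_1 = 10.5, x_2 = 11, y_2 = 8, z_2 = 3, y_3 = 2, z_3 = 3.5, r_3 = 1.5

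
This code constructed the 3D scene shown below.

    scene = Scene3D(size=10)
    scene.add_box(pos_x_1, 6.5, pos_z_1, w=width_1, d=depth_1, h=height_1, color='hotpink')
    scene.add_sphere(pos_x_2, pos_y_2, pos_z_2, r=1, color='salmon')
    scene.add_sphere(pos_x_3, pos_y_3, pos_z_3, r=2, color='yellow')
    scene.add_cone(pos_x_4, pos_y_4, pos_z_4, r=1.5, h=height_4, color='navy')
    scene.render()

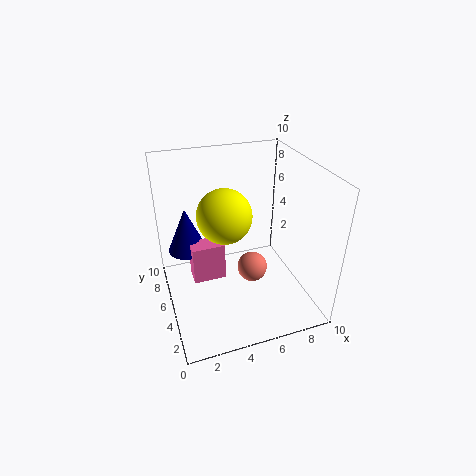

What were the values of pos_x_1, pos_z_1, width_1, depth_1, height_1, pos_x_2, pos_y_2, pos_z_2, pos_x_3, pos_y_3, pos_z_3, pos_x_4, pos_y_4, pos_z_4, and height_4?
pos_x_1 = 2; pos_z_1 = 0.5; width_1 = 2.5; depth_1 = 1.5; height_1 = 3; pos_x_2 = 5.5; pos_y_2 = 3.5; pos_z_2 = 3.5; pos_x_3 = 4.5; pos_y_3 = 6.5; pos_z_3 = 6; pos_x_4 = 2; pos_y_4 = 8.5; pos_z_4 = 2.5; height_4 = 3.5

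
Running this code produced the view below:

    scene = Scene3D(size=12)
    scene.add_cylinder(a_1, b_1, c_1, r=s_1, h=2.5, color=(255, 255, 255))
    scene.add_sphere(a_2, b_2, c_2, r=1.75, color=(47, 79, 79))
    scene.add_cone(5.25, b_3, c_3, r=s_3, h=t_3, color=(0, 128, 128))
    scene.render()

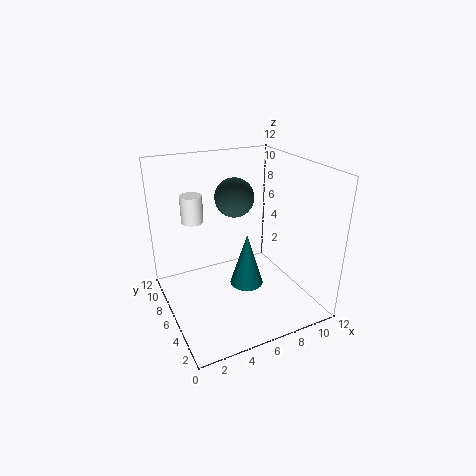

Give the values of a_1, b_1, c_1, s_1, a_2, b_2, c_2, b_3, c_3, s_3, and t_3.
a_1 = 3.5; b_1 = 10.25; c_1 = 6.25; s_1 = 1; a_2 = 7; b_2 = 8.75; c_2 = 8.5; b_3 = 3; c_3 = 3.75; s_3 = 1.25; t_3 = 4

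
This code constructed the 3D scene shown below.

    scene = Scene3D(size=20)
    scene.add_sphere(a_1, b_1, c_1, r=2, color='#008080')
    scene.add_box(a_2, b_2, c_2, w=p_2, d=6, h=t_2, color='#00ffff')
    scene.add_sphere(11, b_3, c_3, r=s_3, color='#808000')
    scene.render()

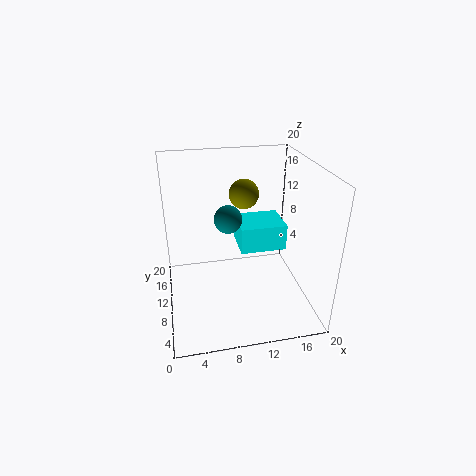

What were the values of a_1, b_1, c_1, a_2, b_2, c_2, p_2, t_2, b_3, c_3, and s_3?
a_1 = 9
b_1 = 12
c_1 = 12
a_2 = 11
b_2 = 12
c_2 = 6
p_2 = 7
t_2 = 4
b_3 = 11
c_3 = 16
s_3 = 2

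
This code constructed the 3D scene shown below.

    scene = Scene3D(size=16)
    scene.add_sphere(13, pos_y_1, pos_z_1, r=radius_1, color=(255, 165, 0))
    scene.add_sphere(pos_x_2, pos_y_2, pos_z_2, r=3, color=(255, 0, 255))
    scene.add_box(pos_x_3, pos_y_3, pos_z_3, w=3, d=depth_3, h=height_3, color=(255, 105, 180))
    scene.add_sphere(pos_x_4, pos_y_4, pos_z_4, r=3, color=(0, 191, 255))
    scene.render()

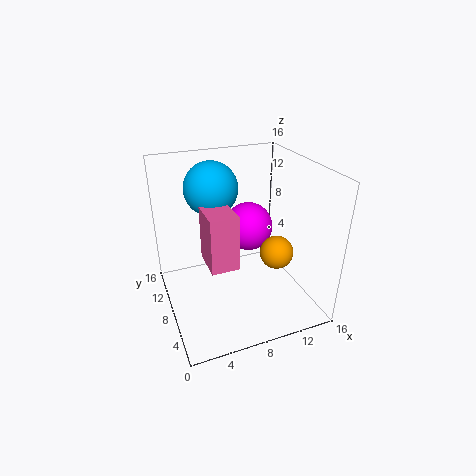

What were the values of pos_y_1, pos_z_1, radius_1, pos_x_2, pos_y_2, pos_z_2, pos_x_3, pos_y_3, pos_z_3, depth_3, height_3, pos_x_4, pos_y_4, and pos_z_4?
pos_y_1 = 8; pos_z_1 = 5; radius_1 = 2; pos_x_2 = 11; pos_y_2 = 12; pos_z_2 = 7; pos_x_3 = 4; pos_y_3 = 5; pos_z_3 = 6; depth_3 = 4; height_3 = 6; pos_x_4 = 6; pos_y_4 = 11; pos_z_4 = 13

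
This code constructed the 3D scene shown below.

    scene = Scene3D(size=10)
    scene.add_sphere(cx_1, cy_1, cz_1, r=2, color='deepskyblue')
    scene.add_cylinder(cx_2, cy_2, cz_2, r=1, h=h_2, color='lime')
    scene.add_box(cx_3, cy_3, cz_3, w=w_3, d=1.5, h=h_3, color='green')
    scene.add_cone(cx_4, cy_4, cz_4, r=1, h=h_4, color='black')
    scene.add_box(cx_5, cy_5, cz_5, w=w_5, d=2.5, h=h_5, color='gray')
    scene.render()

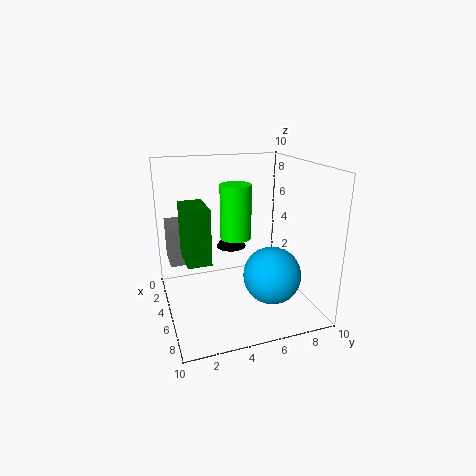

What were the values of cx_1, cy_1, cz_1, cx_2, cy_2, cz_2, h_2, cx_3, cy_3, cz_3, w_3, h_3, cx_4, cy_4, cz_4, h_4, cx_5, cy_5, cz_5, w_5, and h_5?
cx_1 = 6.5
cy_1 = 7
cz_1 = 2.5
cx_2 = 6
cy_2 = 4.5
cz_2 = 5.5
h_2 = 3.5
cx_3 = 5
cy_3 = 1
cz_3 = 4.5
w_3 = 2.5
h_3 = 3.5
cx_4 = 5
cy_4 = 4.5
cz_4 = 4.5
h_4 = 1.5
cx_5 = 0.5
cy_5 = 0.5
cz_5 = 2.5
w_5 = 2.5
h_5 = 3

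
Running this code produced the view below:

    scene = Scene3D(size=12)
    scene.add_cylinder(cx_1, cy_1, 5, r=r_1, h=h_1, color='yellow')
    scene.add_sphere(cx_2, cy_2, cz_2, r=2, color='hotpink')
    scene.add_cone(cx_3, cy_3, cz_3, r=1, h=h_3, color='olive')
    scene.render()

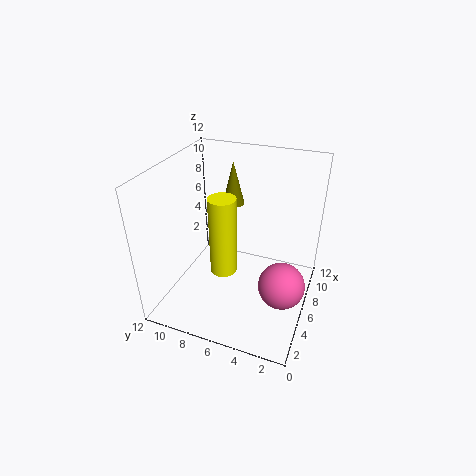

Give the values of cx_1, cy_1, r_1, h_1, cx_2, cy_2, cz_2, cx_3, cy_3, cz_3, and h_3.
cx_1 = 3
cy_1 = 6
r_1 = 1
h_1 = 6
cx_2 = 6
cy_2 = 2
cz_2 = 2
cx_3 = 10
cy_3 = 8
cz_3 = 7
h_3 = 4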